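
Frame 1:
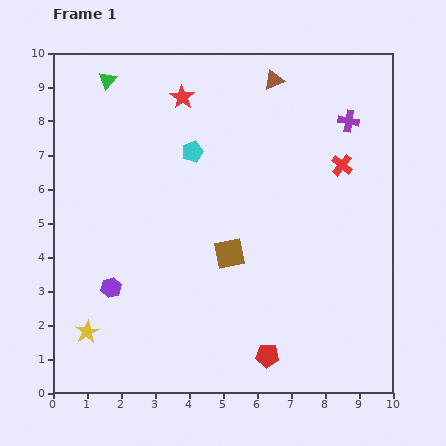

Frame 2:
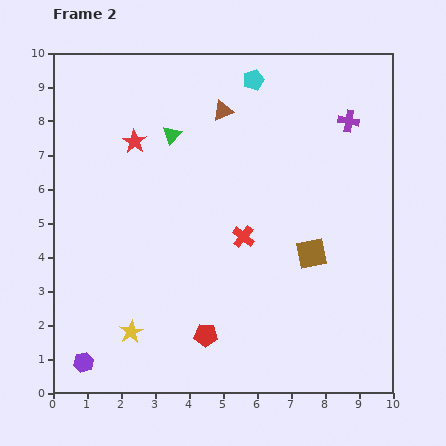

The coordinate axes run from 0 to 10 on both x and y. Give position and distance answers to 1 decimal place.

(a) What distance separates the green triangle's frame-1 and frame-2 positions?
2.5

The green triangle moved from (1.6, 9.2) to (3.5, 7.6), a distance of √(1.9² + 1.6²) ≈ 2.5.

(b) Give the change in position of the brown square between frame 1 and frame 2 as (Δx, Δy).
(2.4, 0.0)

The brown square was at (5.2, 4.1) in frame 1 and (7.6, 4.1) in frame 2.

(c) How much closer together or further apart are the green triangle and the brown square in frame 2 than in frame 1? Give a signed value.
-0.8

Distance in frame 1: 6.2. Distance in frame 2: 5.4.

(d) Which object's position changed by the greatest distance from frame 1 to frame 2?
the red cross

(moved 3.6; next 2.8)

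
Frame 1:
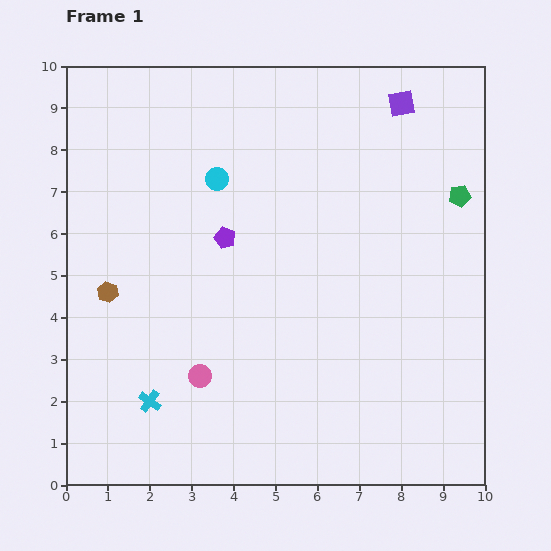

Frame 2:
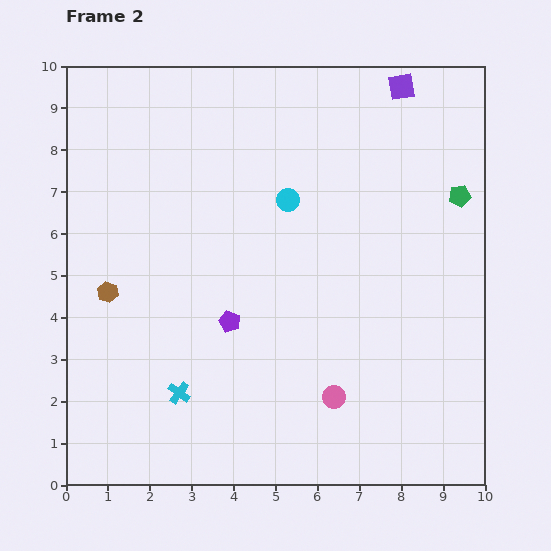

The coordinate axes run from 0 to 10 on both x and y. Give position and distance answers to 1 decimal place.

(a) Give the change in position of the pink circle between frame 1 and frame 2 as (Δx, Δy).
(3.2, -0.5)

The pink circle was at (3.2, 2.6) in frame 1 and (6.4, 2.1) in frame 2.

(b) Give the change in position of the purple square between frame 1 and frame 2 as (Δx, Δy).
(0.0, 0.4)

The purple square was at (8.0, 9.1) in frame 1 and (8.0, 9.5) in frame 2.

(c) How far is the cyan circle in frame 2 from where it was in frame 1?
1.8

The cyan circle moved from (3.6, 7.3) to (5.3, 6.8), a distance of √(1.7² + 0.5²) ≈ 1.8.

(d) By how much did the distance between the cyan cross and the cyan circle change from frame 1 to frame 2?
-0.2

Distance in frame 1: 5.5. Distance in frame 2: 5.3.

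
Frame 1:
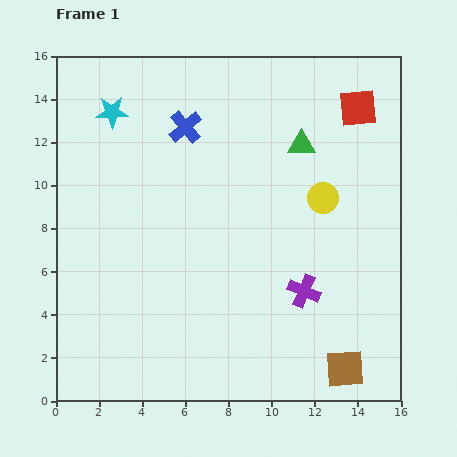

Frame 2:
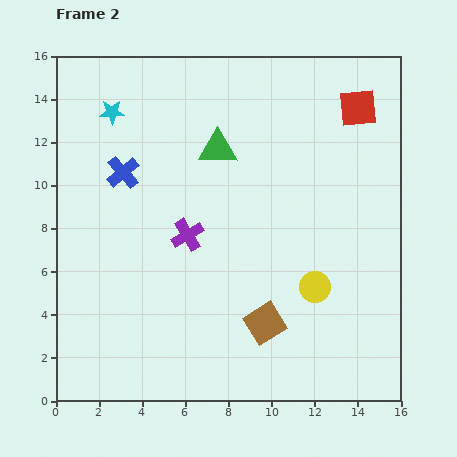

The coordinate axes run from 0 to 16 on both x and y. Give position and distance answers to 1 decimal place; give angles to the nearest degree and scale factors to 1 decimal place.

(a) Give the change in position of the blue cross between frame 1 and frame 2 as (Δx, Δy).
(-2.9, -2.1)

The blue cross was at (6.0, 12.7) in frame 1 and (3.1, 10.6) in frame 2.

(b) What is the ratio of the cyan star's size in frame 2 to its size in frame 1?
0.8×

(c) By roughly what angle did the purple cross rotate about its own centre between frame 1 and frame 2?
37° clockwise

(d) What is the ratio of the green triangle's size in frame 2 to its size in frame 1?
1.4×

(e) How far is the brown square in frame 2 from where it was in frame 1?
4.3

The brown square moved from (13.4, 1.5) to (9.7, 3.6), a distance of √(3.7² + 2.1²) ≈ 4.3.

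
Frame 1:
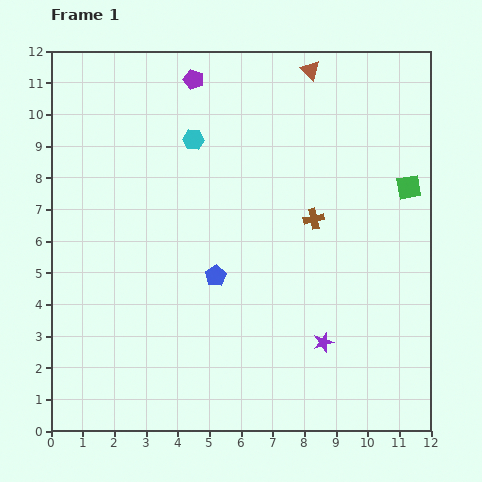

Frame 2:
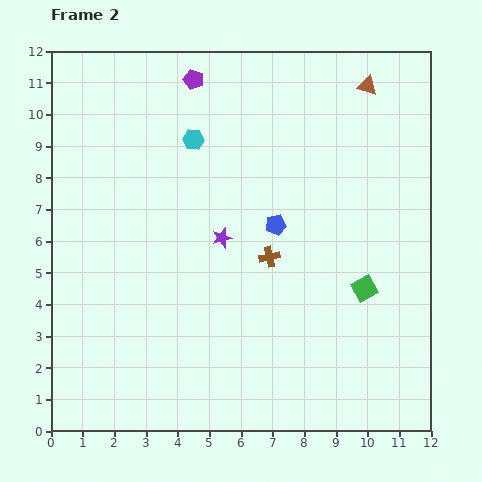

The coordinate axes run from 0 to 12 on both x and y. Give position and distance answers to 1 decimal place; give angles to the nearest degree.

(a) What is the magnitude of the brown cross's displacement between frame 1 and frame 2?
1.8

The brown cross moved from (8.3, 6.7) to (6.9, 5.5), a distance of √(1.4² + 1.2²) ≈ 1.8.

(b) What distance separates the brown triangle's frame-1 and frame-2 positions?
1.9

The brown triangle moved from (8.2, 11.4) to (10.0, 10.9), a distance of √(1.8² + 0.5²) ≈ 1.9.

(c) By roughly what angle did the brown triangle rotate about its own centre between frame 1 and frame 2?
29° counter-clockwise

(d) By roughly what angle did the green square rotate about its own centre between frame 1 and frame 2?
17° counter-clockwise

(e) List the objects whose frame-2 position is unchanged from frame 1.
the purple pentagon, the cyan hexagon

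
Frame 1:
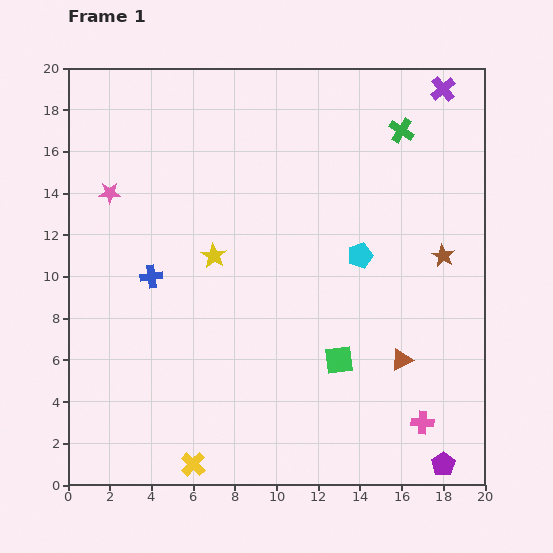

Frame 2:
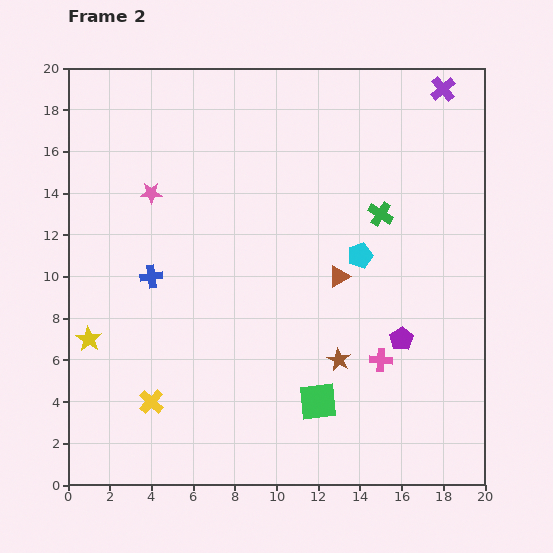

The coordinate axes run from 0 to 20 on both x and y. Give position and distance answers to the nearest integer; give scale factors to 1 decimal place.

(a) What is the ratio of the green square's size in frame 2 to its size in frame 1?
1.3×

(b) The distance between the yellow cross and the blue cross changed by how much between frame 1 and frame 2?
-3

Distance in frame 1: 9. Distance in frame 2: 6.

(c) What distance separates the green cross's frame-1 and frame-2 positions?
4

The green cross moved from (16, 17) to (15, 13), a distance of √(1² + 4²) ≈ 4.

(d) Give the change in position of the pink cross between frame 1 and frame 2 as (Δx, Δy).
(-2, 3)

The pink cross was at (17, 3) in frame 1 and (15, 6) in frame 2.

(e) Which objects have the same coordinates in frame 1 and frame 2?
the cyan pentagon, the purple cross, the blue cross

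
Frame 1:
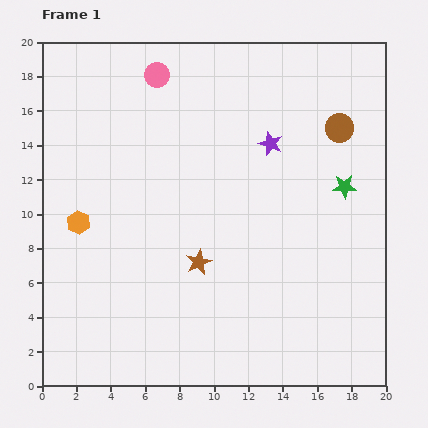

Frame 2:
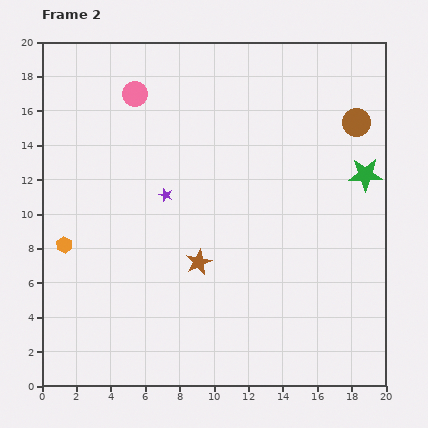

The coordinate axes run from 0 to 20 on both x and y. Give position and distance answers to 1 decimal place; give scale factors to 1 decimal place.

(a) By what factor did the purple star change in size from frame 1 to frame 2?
0.6×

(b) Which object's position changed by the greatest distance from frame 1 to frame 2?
the purple star

(moved 6.8; next 1.7)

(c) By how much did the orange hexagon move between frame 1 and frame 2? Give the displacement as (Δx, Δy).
(-0.8, -1.3)

The orange hexagon was at (2.1, 9.5) in frame 1 and (1.3, 8.2) in frame 2.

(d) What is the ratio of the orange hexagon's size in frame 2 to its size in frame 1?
0.7×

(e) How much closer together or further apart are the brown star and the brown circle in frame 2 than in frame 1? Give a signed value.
+1.0

Distance in frame 1: 11.3. Distance in frame 2: 12.3.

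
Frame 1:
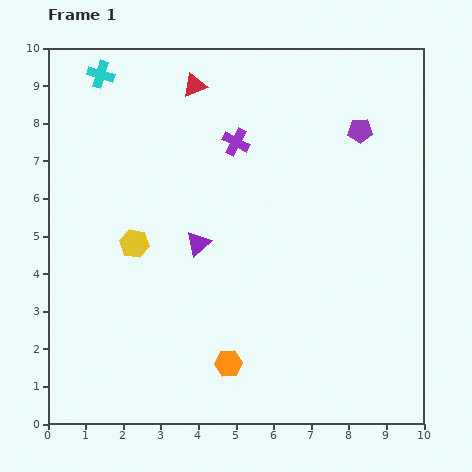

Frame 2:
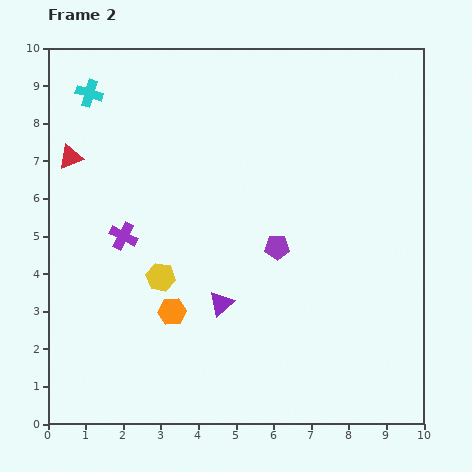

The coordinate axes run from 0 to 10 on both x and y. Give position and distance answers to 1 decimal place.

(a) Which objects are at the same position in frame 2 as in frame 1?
none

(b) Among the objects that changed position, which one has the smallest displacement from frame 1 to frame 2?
the cyan cross

(moved 0.6)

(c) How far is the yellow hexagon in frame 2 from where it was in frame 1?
1.1

The yellow hexagon moved from (2.3, 4.8) to (3.0, 3.9), a distance of √(0.7² + 0.9²) ≈ 1.1.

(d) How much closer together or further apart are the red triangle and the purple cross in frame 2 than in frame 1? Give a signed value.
+0.6

Distance in frame 1: 1.9. Distance in frame 2: 2.5.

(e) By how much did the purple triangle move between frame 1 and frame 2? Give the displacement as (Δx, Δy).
(0.6, -1.6)

The purple triangle was at (4.0, 4.8) in frame 1 and (4.6, 3.2) in frame 2.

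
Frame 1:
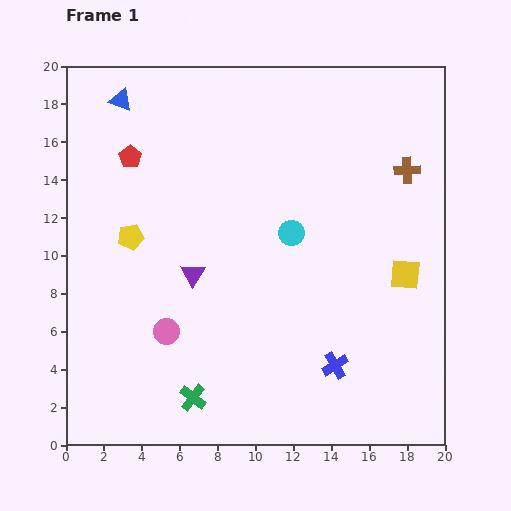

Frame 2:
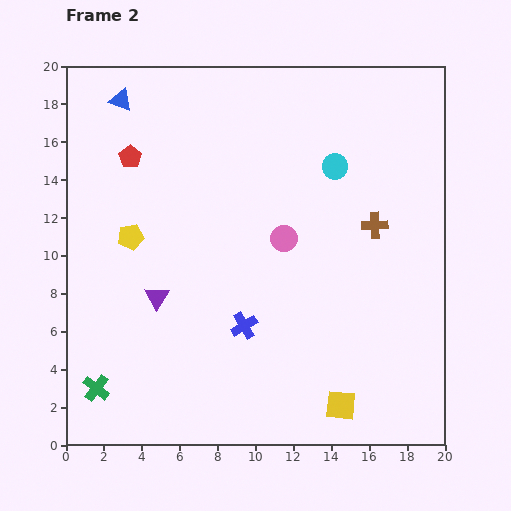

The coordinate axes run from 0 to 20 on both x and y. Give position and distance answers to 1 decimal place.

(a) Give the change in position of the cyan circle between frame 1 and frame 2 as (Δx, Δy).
(2.3, 3.5)

The cyan circle was at (11.9, 11.2) in frame 1 and (14.2, 14.7) in frame 2.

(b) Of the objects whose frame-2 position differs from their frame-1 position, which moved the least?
the purple triangle

(moved 2.2)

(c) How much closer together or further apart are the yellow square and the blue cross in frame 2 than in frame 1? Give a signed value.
+0.5

Distance in frame 1: 6.1. Distance in frame 2: 6.6.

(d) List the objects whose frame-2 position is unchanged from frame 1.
the yellow pentagon, the red pentagon, the blue triangle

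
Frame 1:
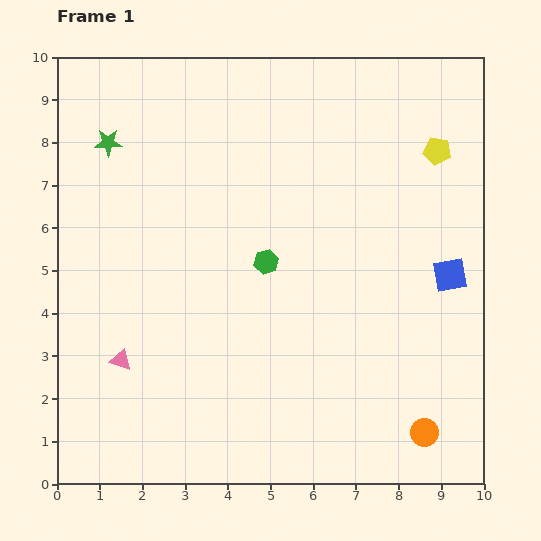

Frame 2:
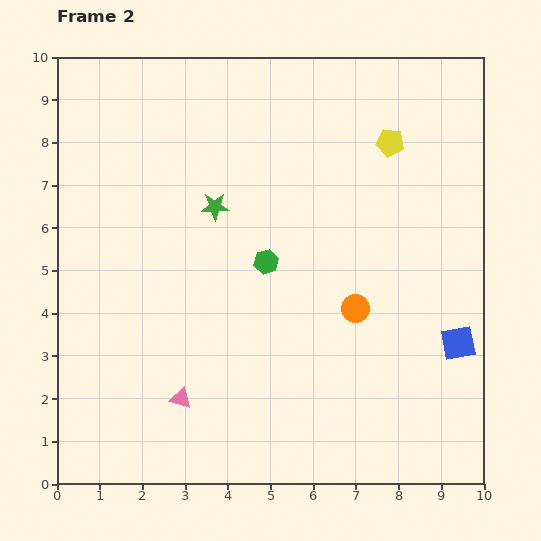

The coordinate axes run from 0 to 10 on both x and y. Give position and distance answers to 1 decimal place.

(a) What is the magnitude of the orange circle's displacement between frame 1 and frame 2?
3.3

The orange circle moved from (8.6, 1.2) to (7.0, 4.1), a distance of √(1.6² + 2.9²) ≈ 3.3.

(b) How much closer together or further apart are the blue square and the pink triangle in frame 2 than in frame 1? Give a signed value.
-1.4

Distance in frame 1: 8.0. Distance in frame 2: 6.6.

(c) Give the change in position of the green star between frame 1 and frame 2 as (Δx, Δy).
(2.5, -1.5)

The green star was at (1.2, 8.0) in frame 1 and (3.7, 6.5) in frame 2.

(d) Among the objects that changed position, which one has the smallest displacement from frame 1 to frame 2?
the yellow pentagon

(moved 1.1)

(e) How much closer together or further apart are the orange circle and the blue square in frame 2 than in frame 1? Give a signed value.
-1.2

Distance in frame 1: 3.7. Distance in frame 2: 2.5.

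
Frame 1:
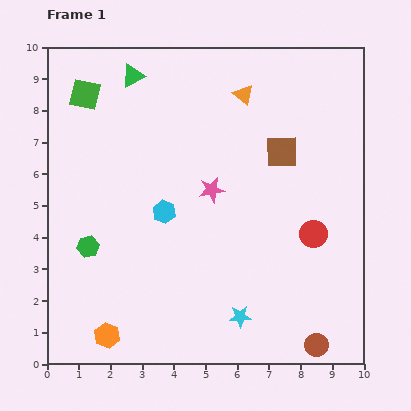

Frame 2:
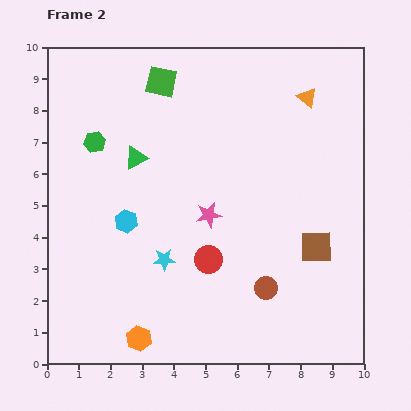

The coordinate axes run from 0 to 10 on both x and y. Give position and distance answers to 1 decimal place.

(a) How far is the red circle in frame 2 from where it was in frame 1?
3.4

The red circle moved from (8.4, 4.1) to (5.1, 3.3), a distance of √(3.3² + 0.8²) ≈ 3.4.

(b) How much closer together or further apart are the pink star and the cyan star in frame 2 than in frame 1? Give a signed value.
-2.1

Distance in frame 1: 4.1. Distance in frame 2: 2.0.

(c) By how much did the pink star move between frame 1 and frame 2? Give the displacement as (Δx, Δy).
(-0.1, -0.8)

The pink star was at (5.2, 5.5) in frame 1 and (5.1, 4.7) in frame 2.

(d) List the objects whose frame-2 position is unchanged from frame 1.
none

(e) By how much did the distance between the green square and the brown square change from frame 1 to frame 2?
+0.6

Distance in frame 1: 6.5. Distance in frame 2: 7.1.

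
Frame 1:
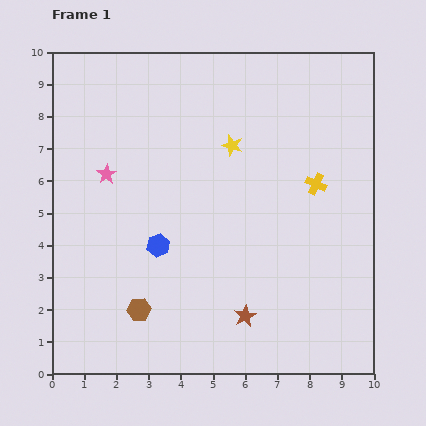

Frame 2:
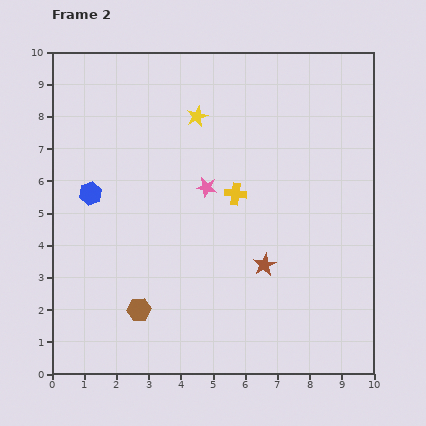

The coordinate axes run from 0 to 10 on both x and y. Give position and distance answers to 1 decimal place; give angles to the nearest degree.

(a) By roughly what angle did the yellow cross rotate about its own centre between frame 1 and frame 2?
20° counter-clockwise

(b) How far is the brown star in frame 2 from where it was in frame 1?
1.7

The brown star moved from (6.0, 1.8) to (6.6, 3.4), a distance of √(0.6² + 1.6²) ≈ 1.7.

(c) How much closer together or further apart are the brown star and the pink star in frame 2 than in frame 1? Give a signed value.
-3.2

Distance in frame 1: 6.2. Distance in frame 2: 3.0.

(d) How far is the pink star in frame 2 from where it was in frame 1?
3.1

The pink star moved from (1.7, 6.2) to (4.8, 5.8), a distance of √(3.1² + 0.4²) ≈ 3.1.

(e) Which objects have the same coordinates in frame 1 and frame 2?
the brown hexagon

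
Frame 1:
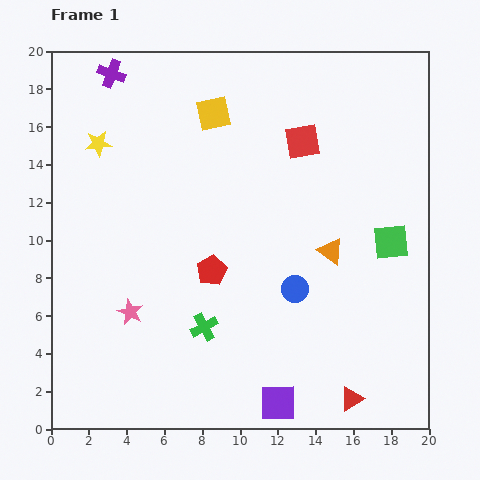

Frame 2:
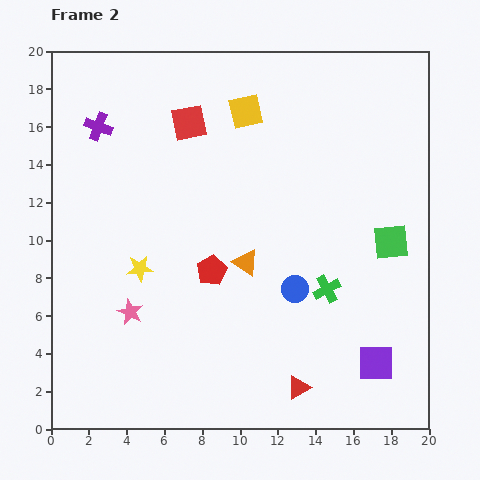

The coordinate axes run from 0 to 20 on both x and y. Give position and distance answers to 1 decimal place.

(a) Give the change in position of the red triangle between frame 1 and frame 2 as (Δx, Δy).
(-2.8, 0.6)

The red triangle was at (15.9, 1.6) in frame 1 and (13.1, 2.2) in frame 2.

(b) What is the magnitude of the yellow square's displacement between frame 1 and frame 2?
1.7

The yellow square moved from (8.6, 16.7) to (10.3, 16.8), a distance of √(1.7² + 0.1²) ≈ 1.7.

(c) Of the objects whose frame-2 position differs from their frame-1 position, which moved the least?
the yellow square

(moved 1.7)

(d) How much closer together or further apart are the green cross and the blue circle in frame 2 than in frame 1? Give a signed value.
-3.5

Distance in frame 1: 5.2. Distance in frame 2: 1.7.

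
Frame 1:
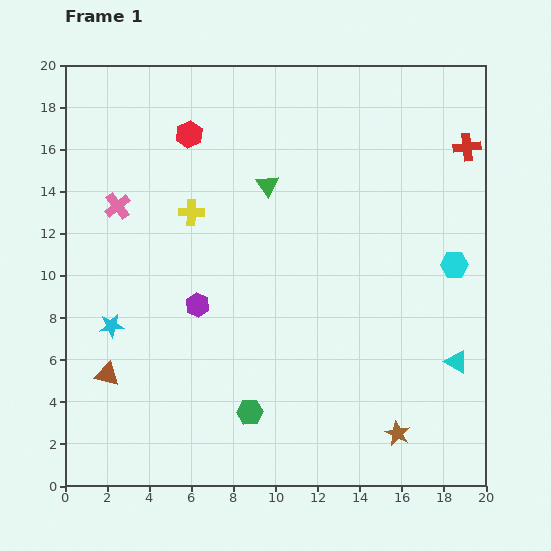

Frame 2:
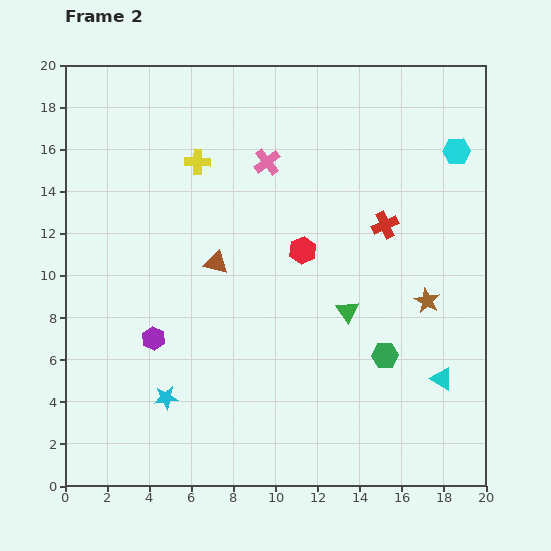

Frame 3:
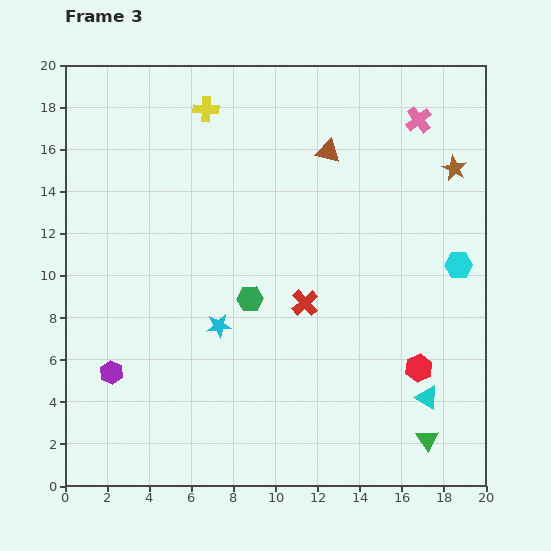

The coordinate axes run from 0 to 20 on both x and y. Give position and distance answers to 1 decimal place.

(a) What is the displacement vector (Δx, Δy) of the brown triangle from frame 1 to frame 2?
(5.2, 5.3)

The brown triangle was at (2.0, 5.3) in frame 1 and (7.2, 10.6) in frame 2.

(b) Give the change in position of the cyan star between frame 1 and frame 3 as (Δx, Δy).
(5.1, 0.0)

The cyan star was at (2.2, 7.6) in frame 1 and (7.3, 7.6) in frame 3.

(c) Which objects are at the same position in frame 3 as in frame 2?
none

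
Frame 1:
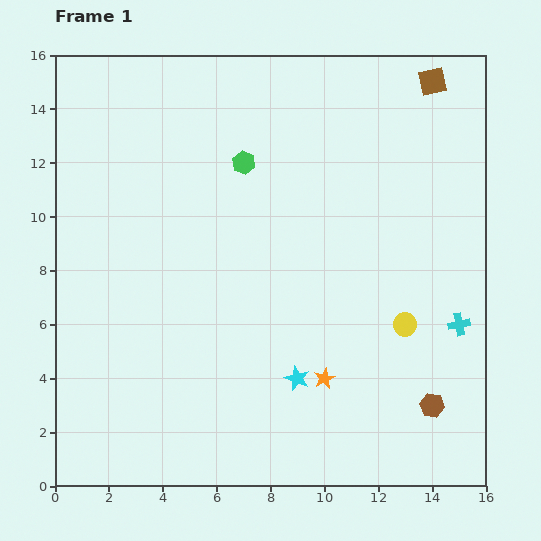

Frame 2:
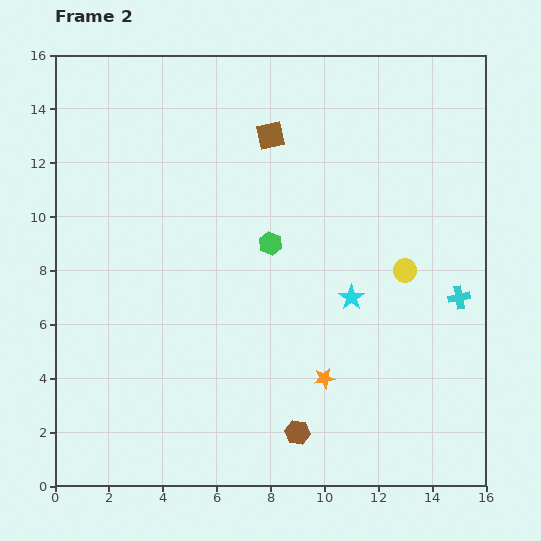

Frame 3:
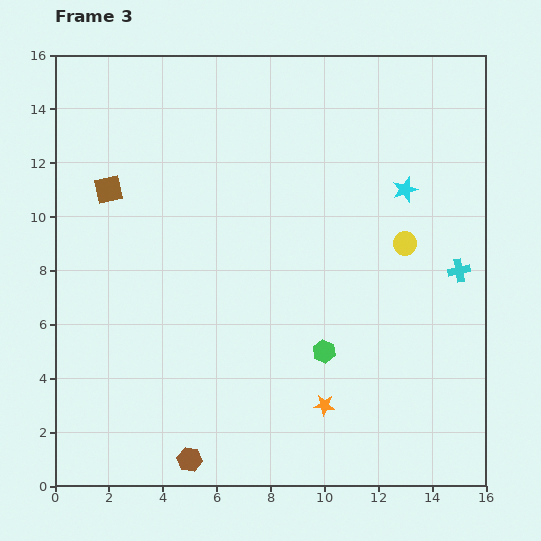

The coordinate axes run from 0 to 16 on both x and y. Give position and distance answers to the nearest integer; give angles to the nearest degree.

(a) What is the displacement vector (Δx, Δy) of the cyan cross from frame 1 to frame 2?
(0, 1)

The cyan cross was at (15, 6) in frame 1 and (15, 7) in frame 2.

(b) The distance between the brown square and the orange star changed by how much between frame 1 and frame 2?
-3

Distance in frame 1: 12. Distance in frame 2: 9.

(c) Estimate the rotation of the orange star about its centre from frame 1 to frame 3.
30° clockwise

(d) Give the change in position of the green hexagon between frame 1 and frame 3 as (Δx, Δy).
(3, -7)

The green hexagon was at (7, 12) in frame 1 and (10, 5) in frame 3.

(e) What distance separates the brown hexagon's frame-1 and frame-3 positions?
9

The brown hexagon moved from (14, 3) to (5, 1), a distance of √(9² + 2²) ≈ 9.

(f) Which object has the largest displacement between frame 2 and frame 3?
the brown square

(moved 6; next 4)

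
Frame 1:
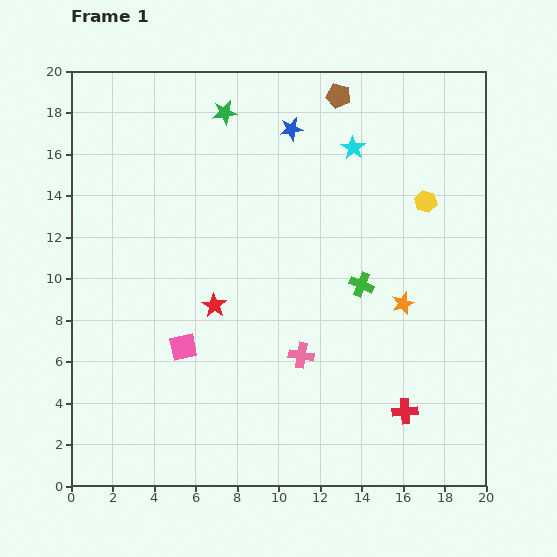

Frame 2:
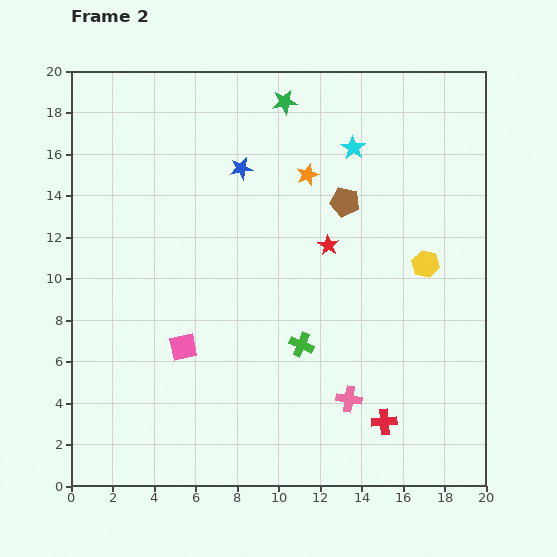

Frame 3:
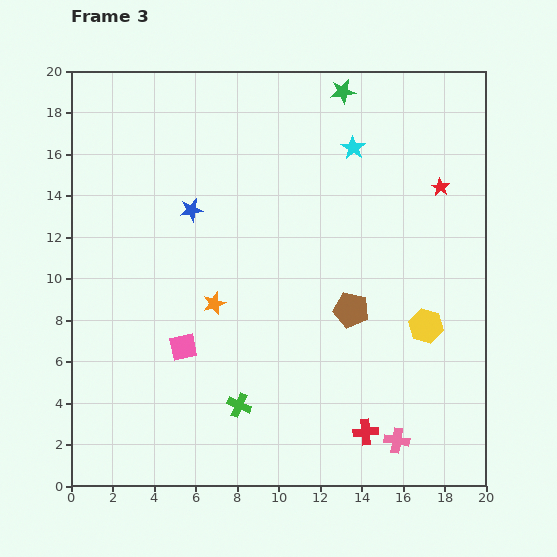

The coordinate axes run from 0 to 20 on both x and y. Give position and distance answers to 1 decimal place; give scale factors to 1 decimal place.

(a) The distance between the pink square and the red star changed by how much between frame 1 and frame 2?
+6.0

Distance in frame 1: 2.5. Distance in frame 2: 8.5.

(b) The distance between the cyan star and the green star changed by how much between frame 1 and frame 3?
-3.7

Distance in frame 1: 6.4. Distance in frame 3: 2.7.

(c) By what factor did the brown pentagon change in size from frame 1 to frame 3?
1.5×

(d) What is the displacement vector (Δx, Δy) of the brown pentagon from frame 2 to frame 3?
(0.3, -5.2)

The brown pentagon was at (13.2, 13.7) in frame 2 and (13.5, 8.5) in frame 3.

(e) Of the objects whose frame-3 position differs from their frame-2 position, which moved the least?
the red cross

(moved 1.0)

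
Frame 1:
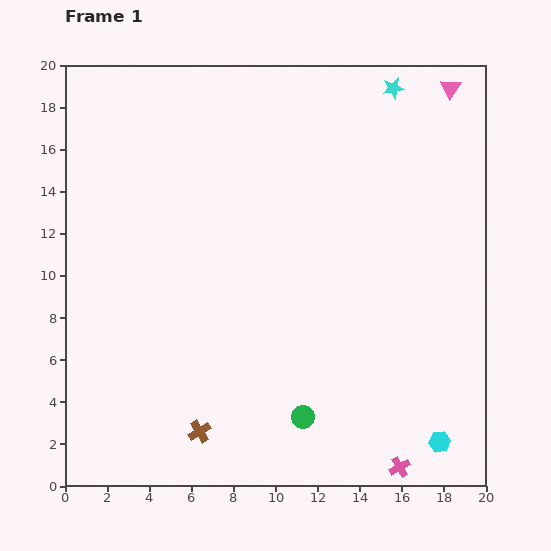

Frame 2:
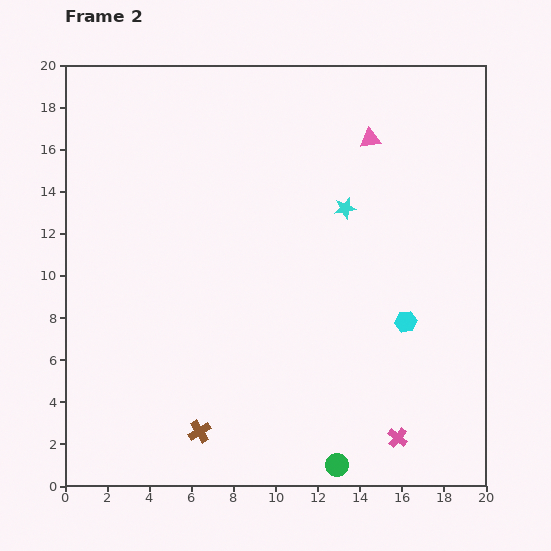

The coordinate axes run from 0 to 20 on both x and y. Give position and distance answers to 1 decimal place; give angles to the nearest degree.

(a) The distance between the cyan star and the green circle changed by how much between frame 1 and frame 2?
-4.0

Distance in frame 1: 16.2. Distance in frame 2: 12.2.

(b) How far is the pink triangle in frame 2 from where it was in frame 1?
4.5

The pink triangle moved from (18.3, 18.9) to (14.5, 16.5), a distance of √(3.8² + 2.4²) ≈ 4.5.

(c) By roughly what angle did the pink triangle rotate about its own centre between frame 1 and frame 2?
47° clockwise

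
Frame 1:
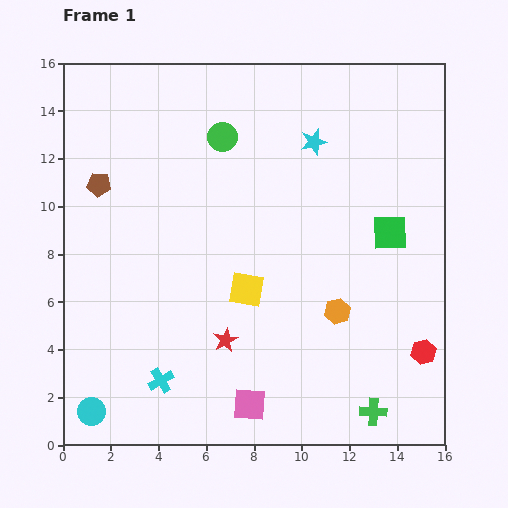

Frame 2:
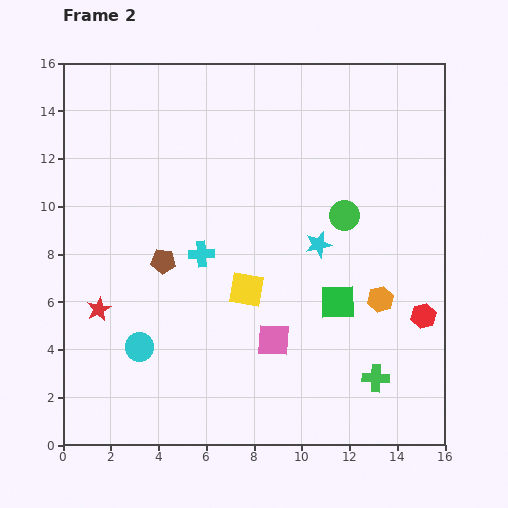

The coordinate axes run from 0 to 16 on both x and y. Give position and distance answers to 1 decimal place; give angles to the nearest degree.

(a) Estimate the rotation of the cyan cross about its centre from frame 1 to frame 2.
27° clockwise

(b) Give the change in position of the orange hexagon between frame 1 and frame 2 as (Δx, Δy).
(1.8, 0.5)

The orange hexagon was at (11.5, 5.6) in frame 1 and (13.3, 6.1) in frame 2.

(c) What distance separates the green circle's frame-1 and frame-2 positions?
6.1

The green circle moved from (6.7, 12.9) to (11.8, 9.6), a distance of √(5.1² + 3.3²) ≈ 6.1.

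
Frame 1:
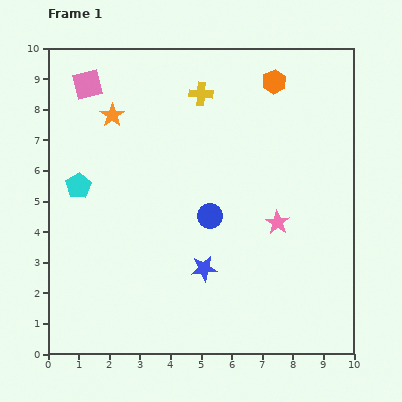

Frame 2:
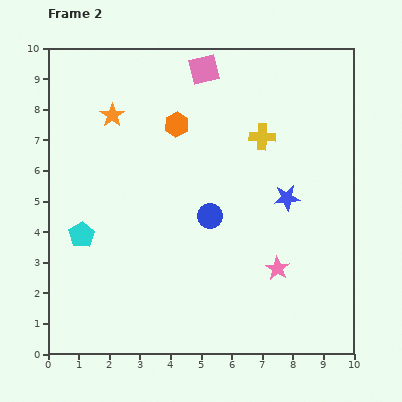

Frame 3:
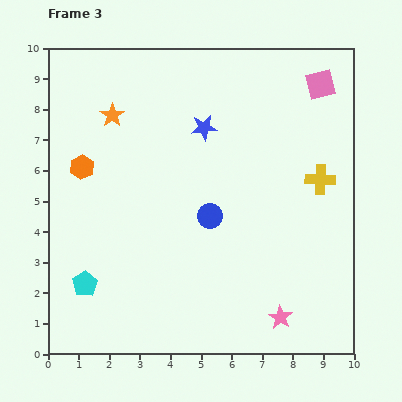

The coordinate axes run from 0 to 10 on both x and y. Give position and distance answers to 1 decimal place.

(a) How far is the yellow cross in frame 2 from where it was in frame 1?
2.4

The yellow cross moved from (5.0, 8.5) to (7.0, 7.1), a distance of √(2.0² + 1.4²) ≈ 2.4.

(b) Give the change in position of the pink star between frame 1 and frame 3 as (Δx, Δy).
(0.1, -3.1)

The pink star was at (7.5, 4.3) in frame 1 and (7.6, 1.2) in frame 3.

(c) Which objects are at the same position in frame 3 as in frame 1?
the orange star, the blue circle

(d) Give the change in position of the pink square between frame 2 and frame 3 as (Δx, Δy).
(3.8, -0.5)

The pink square was at (5.1, 9.3) in frame 2 and (8.9, 8.8) in frame 3.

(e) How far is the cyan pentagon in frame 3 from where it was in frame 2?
1.6

The cyan pentagon moved from (1.1, 3.9) to (1.2, 2.3), a distance of √(0.1² + 1.6²) ≈ 1.6.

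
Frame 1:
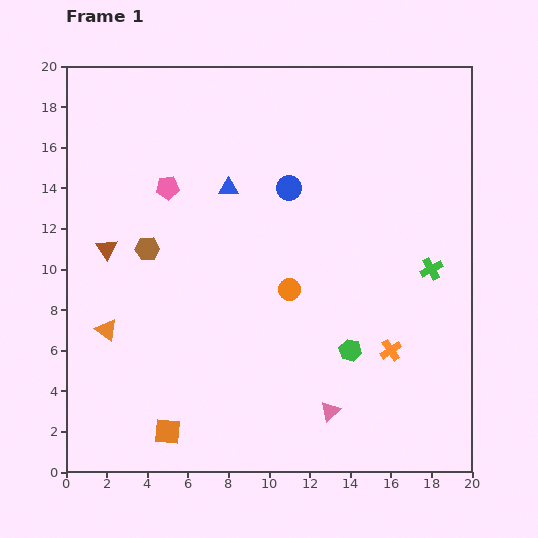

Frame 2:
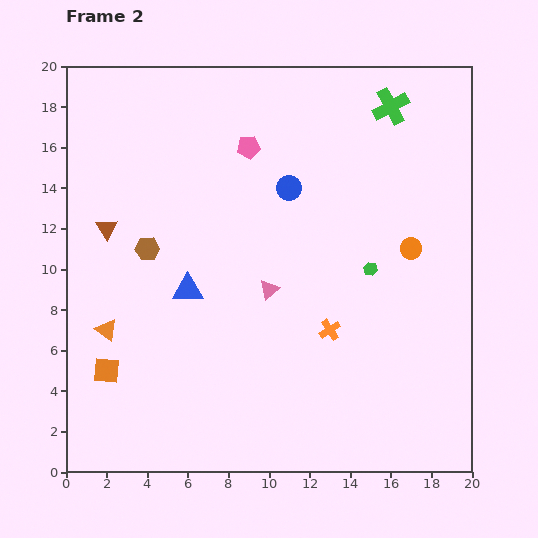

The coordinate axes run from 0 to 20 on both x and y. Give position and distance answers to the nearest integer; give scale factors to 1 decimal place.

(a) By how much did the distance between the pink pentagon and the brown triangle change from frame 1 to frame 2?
+4

Distance in frame 1: 4. Distance in frame 2: 8.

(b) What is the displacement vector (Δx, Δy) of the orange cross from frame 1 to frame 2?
(-3, 1)

The orange cross was at (16, 6) in frame 1 and (13, 7) in frame 2.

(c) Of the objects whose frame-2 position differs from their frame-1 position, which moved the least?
the brown triangle

(moved 1)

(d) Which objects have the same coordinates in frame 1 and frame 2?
the blue circle, the orange triangle, the brown hexagon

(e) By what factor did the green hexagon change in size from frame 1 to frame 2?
0.6×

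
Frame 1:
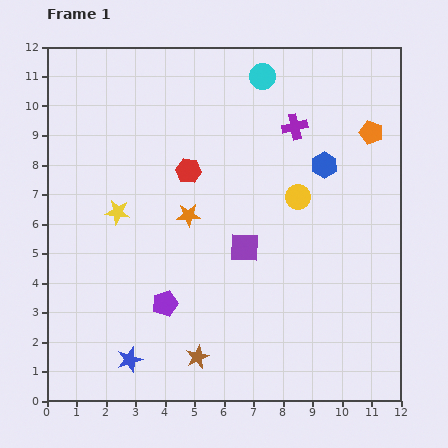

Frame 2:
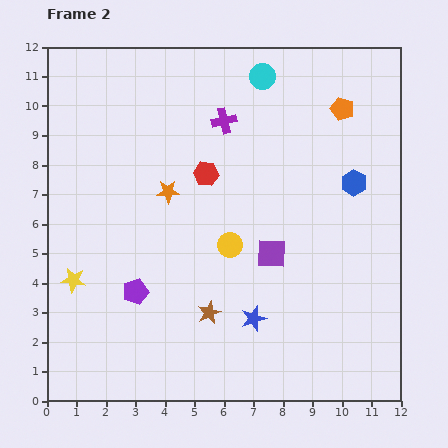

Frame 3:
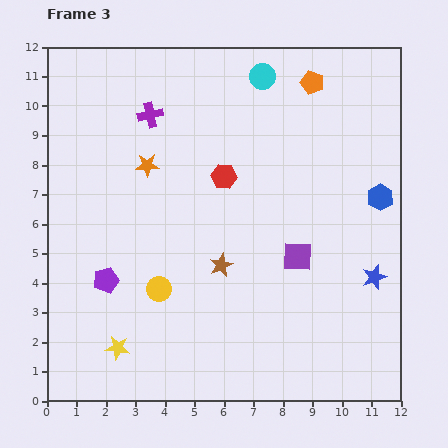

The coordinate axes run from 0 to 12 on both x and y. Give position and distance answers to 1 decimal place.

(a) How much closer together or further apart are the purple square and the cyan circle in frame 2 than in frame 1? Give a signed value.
+0.2

Distance in frame 1: 5.8. Distance in frame 2: 6.0.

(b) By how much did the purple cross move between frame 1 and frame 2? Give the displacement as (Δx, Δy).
(-2.4, 0.2)

The purple cross was at (8.4, 9.3) in frame 1 and (6.0, 9.5) in frame 2.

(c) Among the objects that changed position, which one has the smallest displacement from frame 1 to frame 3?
the red hexagon

(moved 1.2)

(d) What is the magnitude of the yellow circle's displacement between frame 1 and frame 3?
5.6

The yellow circle moved from (8.5, 6.9) to (3.8, 3.8), a distance of √(4.7² + 3.1²) ≈ 5.6.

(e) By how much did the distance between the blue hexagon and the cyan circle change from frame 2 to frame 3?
+0.9

Distance in frame 2: 4.8. Distance in frame 3: 5.7.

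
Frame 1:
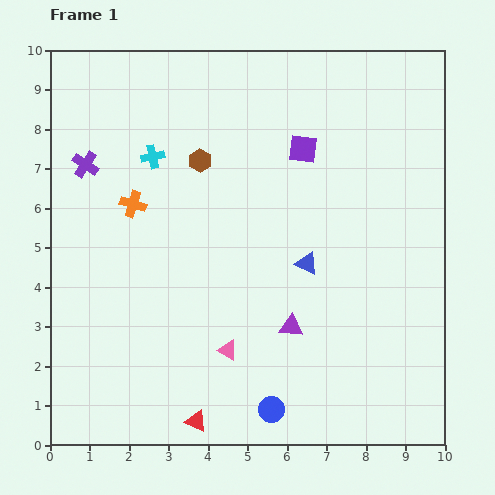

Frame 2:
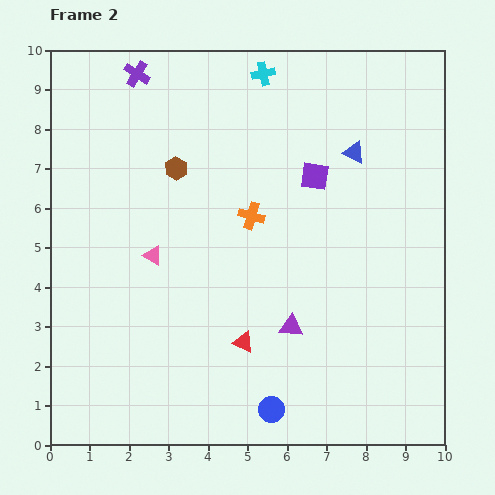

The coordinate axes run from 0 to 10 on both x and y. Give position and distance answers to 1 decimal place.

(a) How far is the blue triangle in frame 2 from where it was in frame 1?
3.0

The blue triangle moved from (6.5, 4.6) to (7.7, 7.4), a distance of √(1.2² + 2.8²) ≈ 3.0.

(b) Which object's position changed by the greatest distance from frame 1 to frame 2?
the cyan cross

(moved 3.5; next 3.1)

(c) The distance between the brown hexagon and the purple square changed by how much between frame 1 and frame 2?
+0.9

Distance in frame 1: 2.6. Distance in frame 2: 3.5.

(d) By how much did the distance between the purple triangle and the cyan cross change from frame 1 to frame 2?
+0.9

Distance in frame 1: 5.5. Distance in frame 2: 6.4.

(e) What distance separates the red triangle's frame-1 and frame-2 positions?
2.3

The red triangle moved from (3.7, 0.6) to (4.9, 2.6), a distance of √(1.2² + 2.0²) ≈ 2.3.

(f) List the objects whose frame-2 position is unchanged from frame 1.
the purple triangle, the blue circle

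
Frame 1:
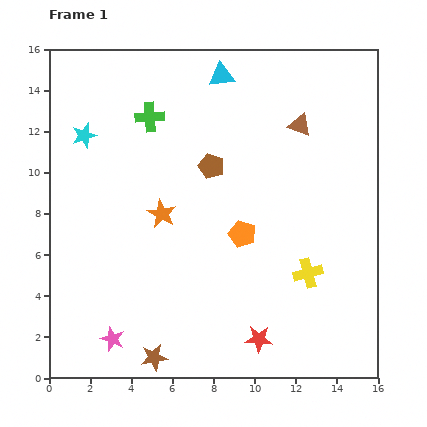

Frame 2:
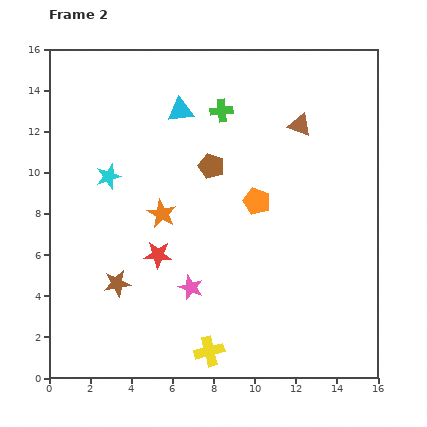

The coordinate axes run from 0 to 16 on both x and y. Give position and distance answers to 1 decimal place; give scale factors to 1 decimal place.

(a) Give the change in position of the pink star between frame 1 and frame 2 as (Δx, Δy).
(3.8, 2.5)

The pink star was at (3.1, 1.9) in frame 1 and (6.9, 4.4) in frame 2.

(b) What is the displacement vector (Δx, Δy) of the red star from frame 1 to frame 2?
(-4.9, 4.1)

The red star was at (10.2, 1.9) in frame 1 and (5.3, 6.0) in frame 2.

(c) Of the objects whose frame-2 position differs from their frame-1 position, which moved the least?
the orange pentagon

(moved 1.7)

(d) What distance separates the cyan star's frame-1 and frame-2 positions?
2.3

The cyan star moved from (1.7, 11.8) to (2.9, 9.8), a distance of √(1.2² + 2.0²) ≈ 2.3.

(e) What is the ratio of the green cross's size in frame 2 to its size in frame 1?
0.8×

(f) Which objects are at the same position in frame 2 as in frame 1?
the orange star, the brown triangle, the brown pentagon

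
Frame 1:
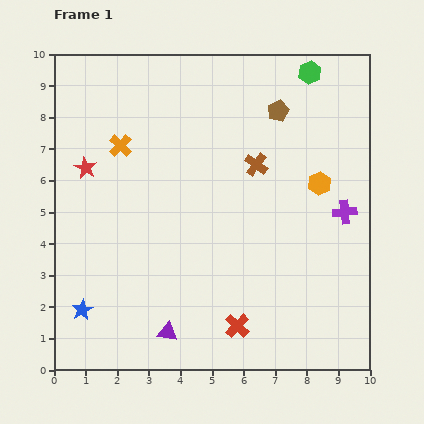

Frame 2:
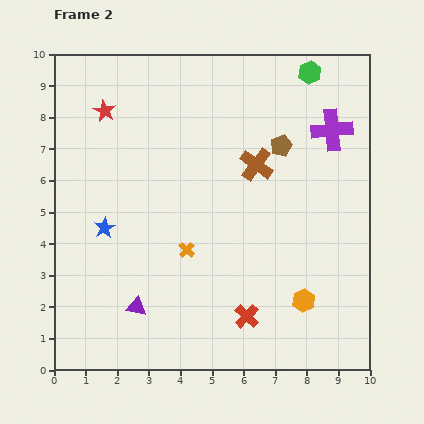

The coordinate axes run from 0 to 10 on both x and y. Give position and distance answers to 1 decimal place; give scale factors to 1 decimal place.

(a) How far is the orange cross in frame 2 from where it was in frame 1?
3.9

The orange cross moved from (2.1, 7.1) to (4.2, 3.8), a distance of √(2.1² + 3.3²) ≈ 3.9.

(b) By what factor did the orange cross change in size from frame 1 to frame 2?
0.7×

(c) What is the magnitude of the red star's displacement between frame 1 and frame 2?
1.9

The red star moved from (1.0, 6.4) to (1.6, 8.2), a distance of √(0.6² + 1.8²) ≈ 1.9.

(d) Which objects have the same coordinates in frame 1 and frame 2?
the green hexagon, the brown cross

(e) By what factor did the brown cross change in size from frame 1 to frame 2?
1.5×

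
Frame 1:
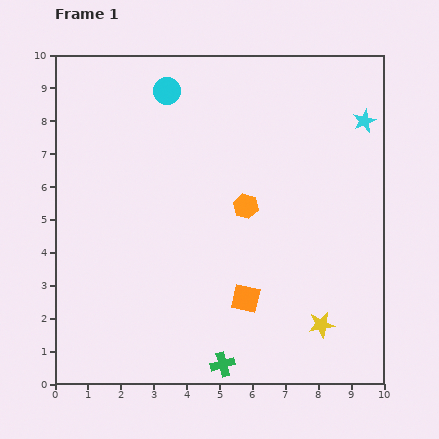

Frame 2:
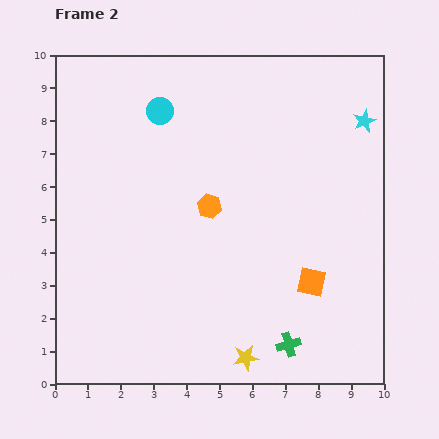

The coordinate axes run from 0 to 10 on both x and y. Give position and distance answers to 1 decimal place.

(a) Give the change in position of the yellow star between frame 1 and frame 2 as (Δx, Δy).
(-2.3, -1.0)

The yellow star was at (8.1, 1.8) in frame 1 and (5.8, 0.8) in frame 2.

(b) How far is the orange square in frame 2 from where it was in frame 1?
2.1

The orange square moved from (5.8, 2.6) to (7.8, 3.1), a distance of √(2.0² + 0.5²) ≈ 2.1.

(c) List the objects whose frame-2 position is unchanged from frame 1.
the cyan star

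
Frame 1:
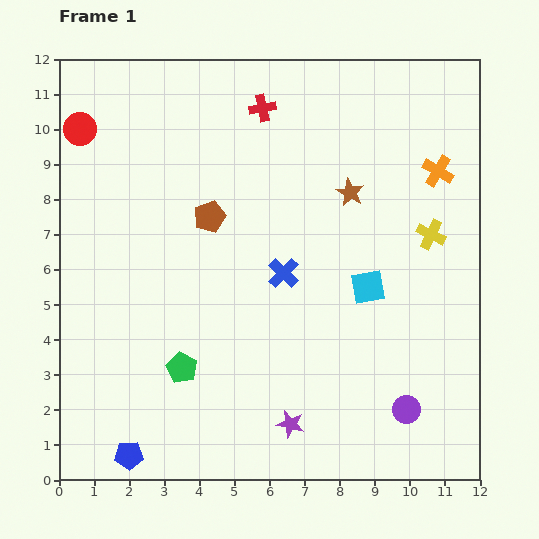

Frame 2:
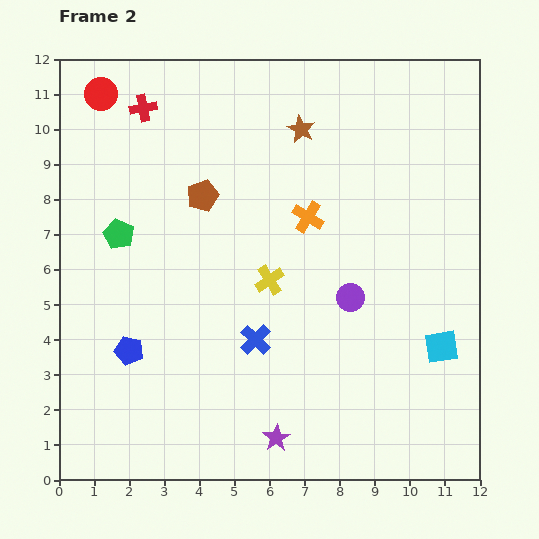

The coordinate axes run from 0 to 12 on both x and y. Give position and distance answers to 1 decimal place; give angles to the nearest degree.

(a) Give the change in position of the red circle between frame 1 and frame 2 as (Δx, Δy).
(0.6, 1.0)

The red circle was at (0.6, 10.0) in frame 1 and (1.2, 11.0) in frame 2.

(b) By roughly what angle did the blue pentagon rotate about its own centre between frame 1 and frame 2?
16° clockwise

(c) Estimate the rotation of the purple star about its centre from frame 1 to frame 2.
27° clockwise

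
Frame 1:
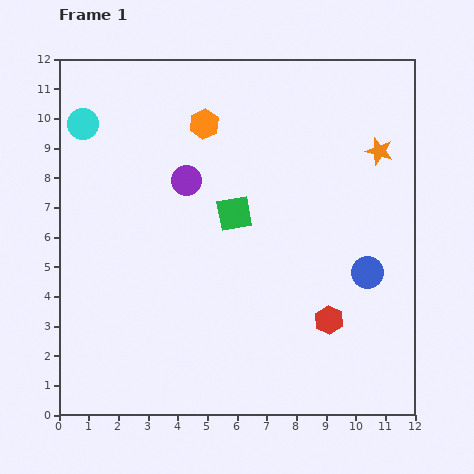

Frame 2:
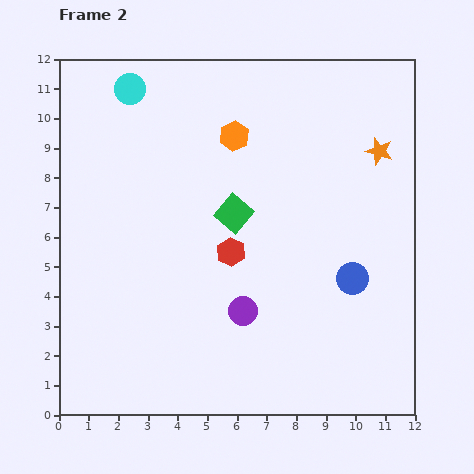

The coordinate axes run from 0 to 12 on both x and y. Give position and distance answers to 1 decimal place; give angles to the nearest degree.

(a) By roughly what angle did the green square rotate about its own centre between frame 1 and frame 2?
40° counter-clockwise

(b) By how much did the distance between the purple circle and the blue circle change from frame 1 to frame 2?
-2.9

Distance in frame 1: 6.8. Distance in frame 2: 3.9.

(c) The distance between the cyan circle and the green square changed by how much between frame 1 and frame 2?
-0.4

Distance in frame 1: 5.9. Distance in frame 2: 5.5.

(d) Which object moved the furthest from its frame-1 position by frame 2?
the purple circle

(moved 4.8; next 4.0)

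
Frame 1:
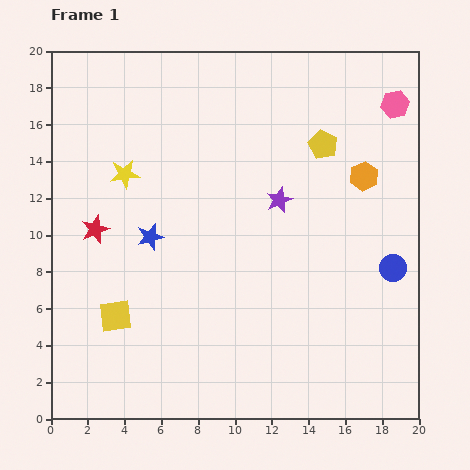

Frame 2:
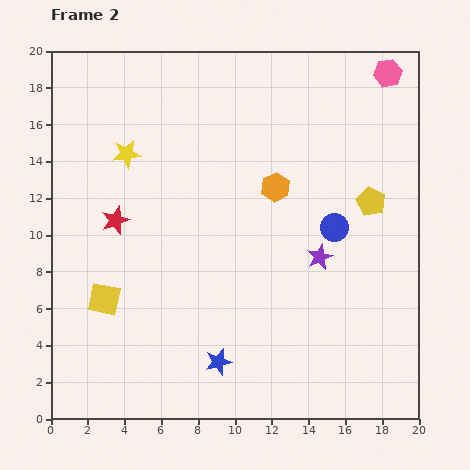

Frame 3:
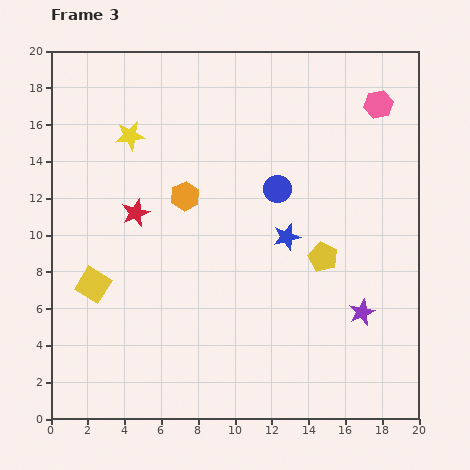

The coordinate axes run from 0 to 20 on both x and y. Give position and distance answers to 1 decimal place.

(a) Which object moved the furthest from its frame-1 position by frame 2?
the blue star

(moved 7.7; next 4.8)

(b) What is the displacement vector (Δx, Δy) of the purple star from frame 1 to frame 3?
(4.5, -6.1)

The purple star was at (12.4, 11.9) in frame 1 and (16.9, 5.8) in frame 3.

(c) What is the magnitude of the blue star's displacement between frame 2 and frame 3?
7.7

The blue star moved from (9.1, 3.1) to (12.8, 9.9), a distance of √(3.7² + 6.8²) ≈ 7.7.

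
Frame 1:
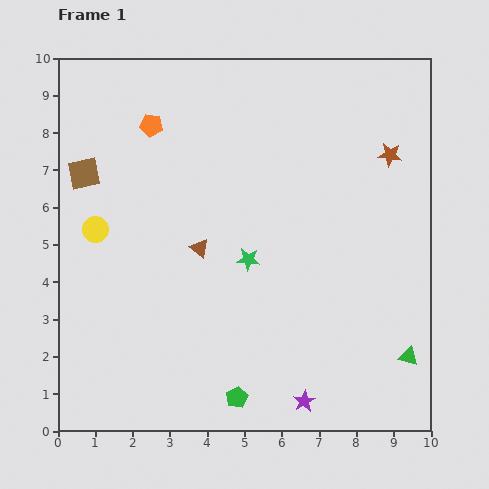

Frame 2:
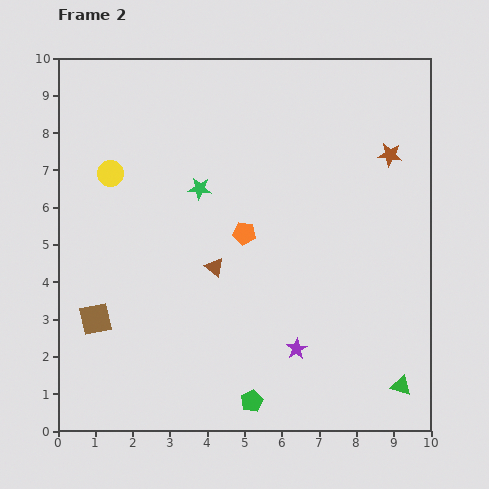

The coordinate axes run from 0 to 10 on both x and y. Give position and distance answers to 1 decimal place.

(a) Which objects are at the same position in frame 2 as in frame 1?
the brown star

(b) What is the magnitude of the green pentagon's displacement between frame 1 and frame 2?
0.4

The green pentagon moved from (4.8, 0.9) to (5.2, 0.8), a distance of √(0.4² + 0.1²) ≈ 0.4.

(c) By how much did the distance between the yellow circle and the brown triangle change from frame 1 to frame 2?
+1.0

Distance in frame 1: 2.8. Distance in frame 2: 3.8.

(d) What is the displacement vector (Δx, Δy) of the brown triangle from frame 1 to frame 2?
(0.4, -0.5)

The brown triangle was at (3.8, 4.9) in frame 1 and (4.2, 4.4) in frame 2.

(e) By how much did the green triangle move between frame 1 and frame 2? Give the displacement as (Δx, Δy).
(-0.2, -0.8)

The green triangle was at (9.4, 2.0) in frame 1 and (9.2, 1.2) in frame 2.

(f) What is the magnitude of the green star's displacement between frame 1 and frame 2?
2.3

The green star moved from (5.1, 4.6) to (3.8, 6.5), a distance of √(1.3² + 1.9²) ≈ 2.3.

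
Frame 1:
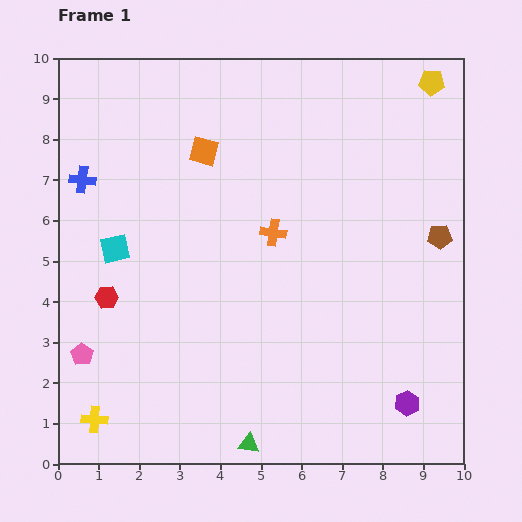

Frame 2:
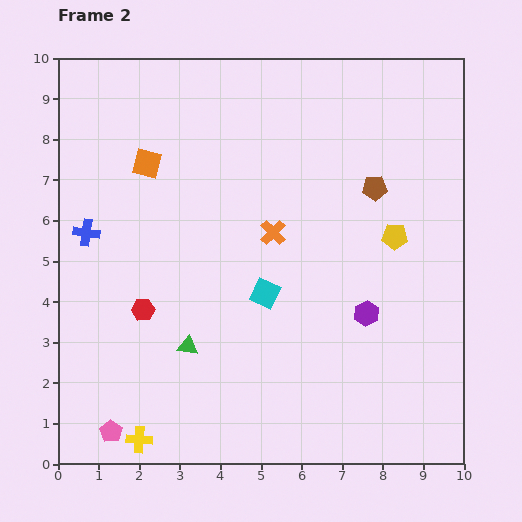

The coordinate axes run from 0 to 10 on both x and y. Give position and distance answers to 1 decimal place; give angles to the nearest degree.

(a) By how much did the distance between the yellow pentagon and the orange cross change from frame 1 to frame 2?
-2.4

Distance in frame 1: 5.4. Distance in frame 2: 3.0.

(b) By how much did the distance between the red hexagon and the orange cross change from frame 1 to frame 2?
-0.7

Distance in frame 1: 4.4. Distance in frame 2: 3.7.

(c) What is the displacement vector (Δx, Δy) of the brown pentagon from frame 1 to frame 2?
(-1.6, 1.2)

The brown pentagon was at (9.4, 5.6) in frame 1 and (7.8, 6.8) in frame 2.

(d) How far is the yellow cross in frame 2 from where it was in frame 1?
1.2

The yellow cross moved from (0.9, 1.1) to (2.0, 0.6), a distance of √(1.1² + 0.5²) ≈ 1.2.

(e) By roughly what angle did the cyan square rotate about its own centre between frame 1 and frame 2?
38° clockwise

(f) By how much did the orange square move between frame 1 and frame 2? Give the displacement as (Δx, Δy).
(-1.4, -0.3)

The orange square was at (3.6, 7.7) in frame 1 and (2.2, 7.4) in frame 2.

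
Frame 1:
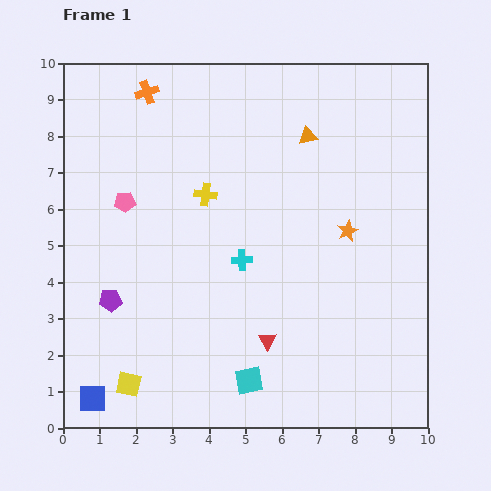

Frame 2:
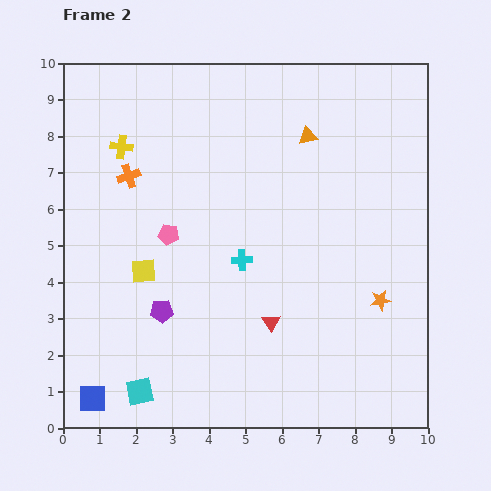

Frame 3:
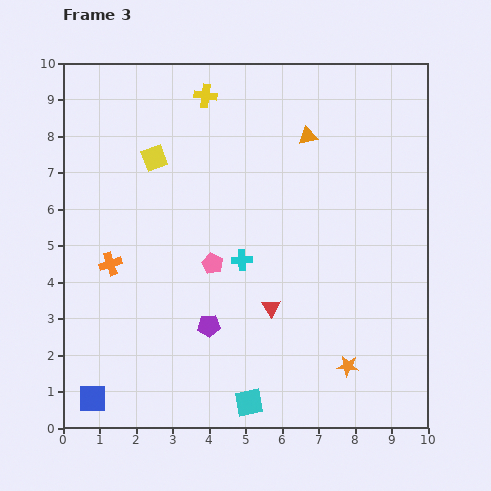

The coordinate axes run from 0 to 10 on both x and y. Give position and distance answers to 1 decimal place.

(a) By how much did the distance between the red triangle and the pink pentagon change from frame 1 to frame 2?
-1.7

Distance in frame 1: 5.4. Distance in frame 2: 3.7.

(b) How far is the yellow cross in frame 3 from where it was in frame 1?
2.7

The yellow cross moved from (3.9, 6.4) to (3.9, 9.1), a distance of √(0.0² + 2.7²) ≈ 2.7.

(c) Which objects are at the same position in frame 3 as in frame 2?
the cyan cross, the orange triangle, the blue square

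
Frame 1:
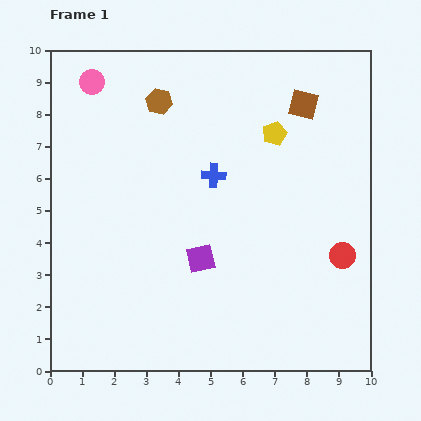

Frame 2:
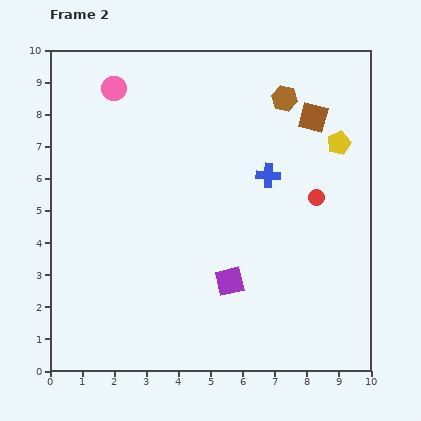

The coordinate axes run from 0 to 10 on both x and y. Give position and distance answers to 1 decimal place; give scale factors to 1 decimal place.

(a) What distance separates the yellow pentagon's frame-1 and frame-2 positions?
2.0

The yellow pentagon moved from (7.0, 7.4) to (9.0, 7.1), a distance of √(2.0² + 0.3²) ≈ 2.0.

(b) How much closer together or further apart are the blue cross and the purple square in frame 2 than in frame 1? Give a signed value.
+0.9

Distance in frame 1: 2.6. Distance in frame 2: 3.5.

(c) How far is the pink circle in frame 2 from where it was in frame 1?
0.7

The pink circle moved from (1.3, 9.0) to (2.0, 8.8), a distance of √(0.7² + 0.2²) ≈ 0.7.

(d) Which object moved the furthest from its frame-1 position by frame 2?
the brown hexagon

(moved 3.9; next 2.0)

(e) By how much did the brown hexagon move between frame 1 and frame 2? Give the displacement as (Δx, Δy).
(3.9, 0.1)

The brown hexagon was at (3.4, 8.4) in frame 1 and (7.3, 8.5) in frame 2.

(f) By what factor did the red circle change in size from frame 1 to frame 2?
0.6×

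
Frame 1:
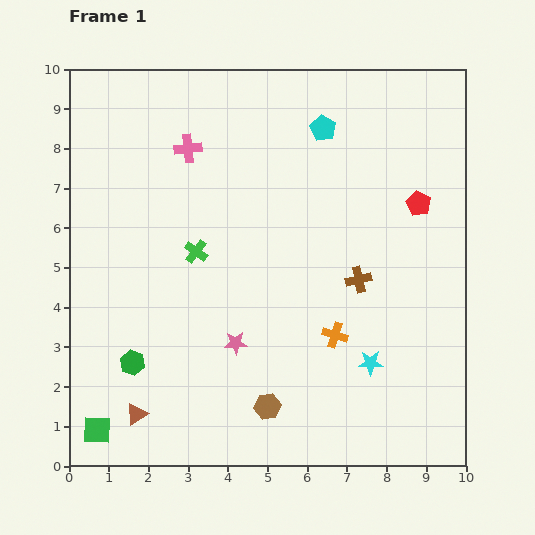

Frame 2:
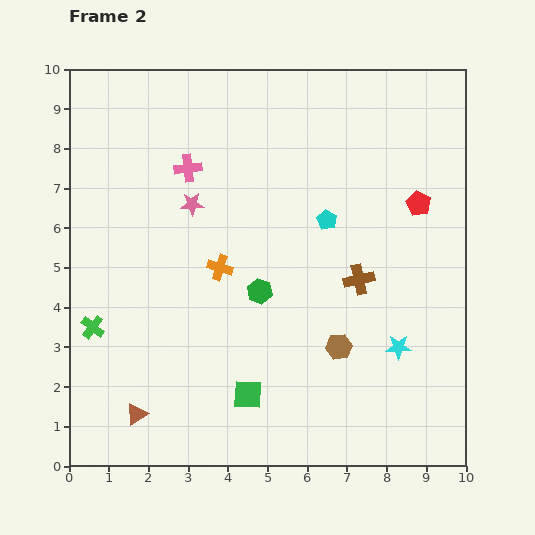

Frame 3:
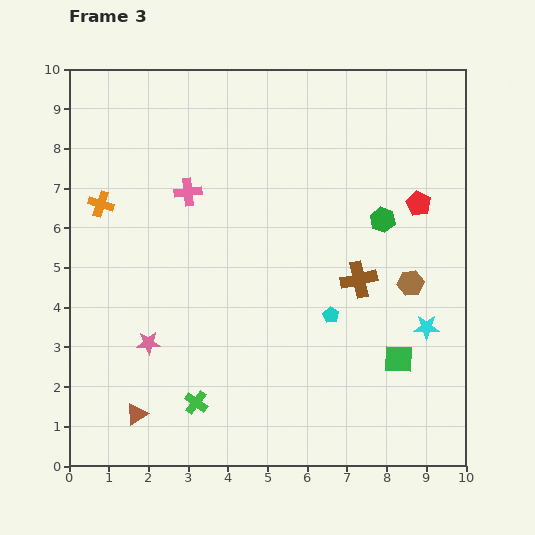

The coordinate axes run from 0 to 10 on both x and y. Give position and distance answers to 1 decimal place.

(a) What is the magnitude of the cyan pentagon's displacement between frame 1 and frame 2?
2.3

The cyan pentagon moved from (6.4, 8.5) to (6.5, 6.2), a distance of √(0.1² + 2.3²) ≈ 2.3.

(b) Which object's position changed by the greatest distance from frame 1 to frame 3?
the green square

(moved 7.8; next 7.3)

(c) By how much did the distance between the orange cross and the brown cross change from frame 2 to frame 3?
+3.3

Distance in frame 2: 3.5. Distance in frame 3: 6.8.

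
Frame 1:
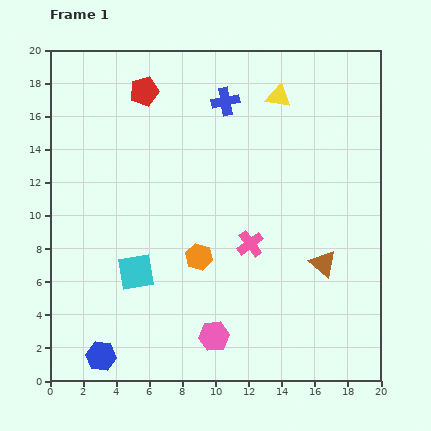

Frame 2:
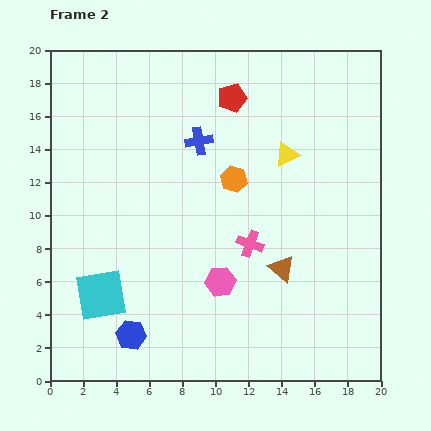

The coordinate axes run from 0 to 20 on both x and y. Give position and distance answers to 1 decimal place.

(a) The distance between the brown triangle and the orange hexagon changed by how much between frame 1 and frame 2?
-1.4

Distance in frame 1: 7.5. Distance in frame 2: 6.1.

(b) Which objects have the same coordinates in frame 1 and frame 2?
the pink cross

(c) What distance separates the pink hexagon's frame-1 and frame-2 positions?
3.3

The pink hexagon moved from (9.9, 2.7) to (10.3, 6.0), a distance of √(0.4² + 3.3²) ≈ 3.3.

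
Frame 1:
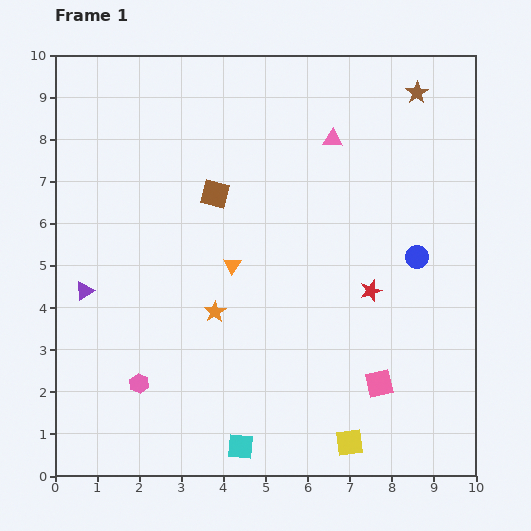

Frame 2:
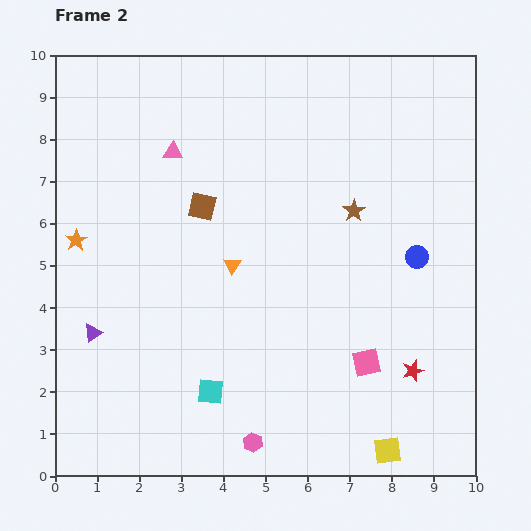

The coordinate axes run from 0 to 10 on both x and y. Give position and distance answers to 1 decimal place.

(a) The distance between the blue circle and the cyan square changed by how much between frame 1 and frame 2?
-0.3

Distance in frame 1: 6.2. Distance in frame 2: 5.9.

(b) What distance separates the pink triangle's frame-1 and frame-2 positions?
3.8

The pink triangle moved from (6.6, 8.0) to (2.8, 7.7), a distance of √(3.8² + 0.3²) ≈ 3.8.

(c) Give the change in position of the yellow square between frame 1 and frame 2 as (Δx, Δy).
(0.9, -0.2)

The yellow square was at (7.0, 0.8) in frame 1 and (7.9, 0.6) in frame 2.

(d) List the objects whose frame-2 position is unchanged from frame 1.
the orange triangle, the blue circle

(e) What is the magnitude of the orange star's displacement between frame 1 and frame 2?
3.7

The orange star moved from (3.8, 3.9) to (0.5, 5.6), a distance of √(3.3² + 1.7²) ≈ 3.7.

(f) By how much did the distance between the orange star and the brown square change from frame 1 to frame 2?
+0.3

Distance in frame 1: 2.8. Distance in frame 2: 3.1.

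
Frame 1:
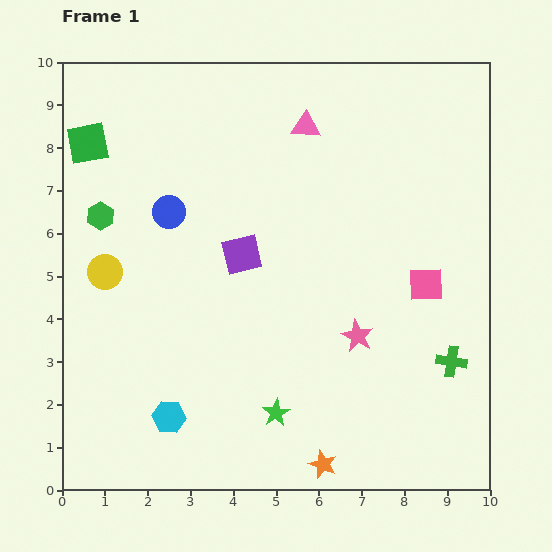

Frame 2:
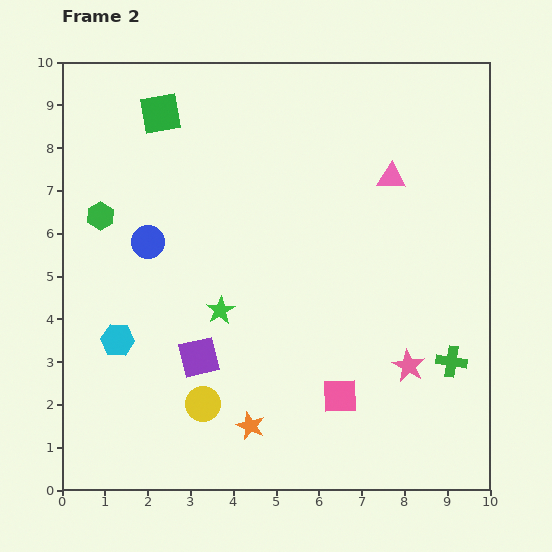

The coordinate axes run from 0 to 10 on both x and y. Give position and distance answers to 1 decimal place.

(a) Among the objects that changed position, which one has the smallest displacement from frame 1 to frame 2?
the blue circle

(moved 0.9)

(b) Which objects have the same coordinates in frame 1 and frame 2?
the green cross, the green hexagon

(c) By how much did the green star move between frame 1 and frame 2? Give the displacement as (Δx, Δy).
(-1.3, 2.4)

The green star was at (5.0, 1.8) in frame 1 and (3.7, 4.2) in frame 2.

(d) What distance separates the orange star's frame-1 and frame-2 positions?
1.9

The orange star moved from (6.1, 0.6) to (4.4, 1.5), a distance of √(1.7² + 0.9²) ≈ 1.9.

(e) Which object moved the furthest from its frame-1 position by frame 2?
the yellow circle

(moved 3.9; next 3.3)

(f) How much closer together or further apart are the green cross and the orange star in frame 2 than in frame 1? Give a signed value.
+1.1

Distance in frame 1: 3.8. Distance in frame 2: 4.9.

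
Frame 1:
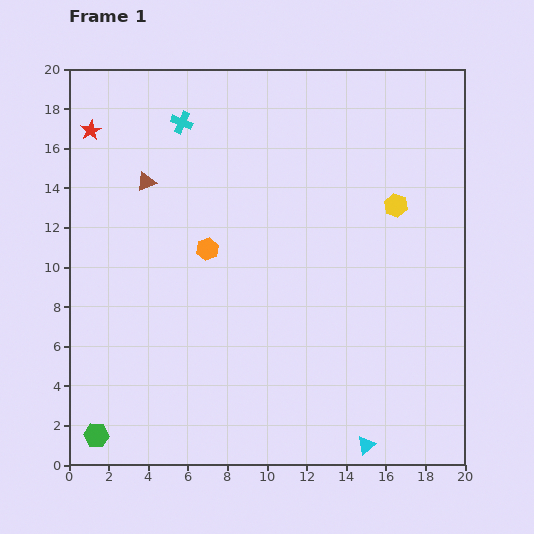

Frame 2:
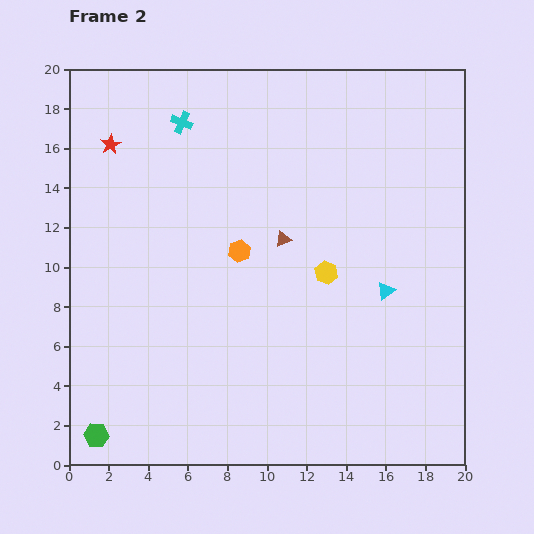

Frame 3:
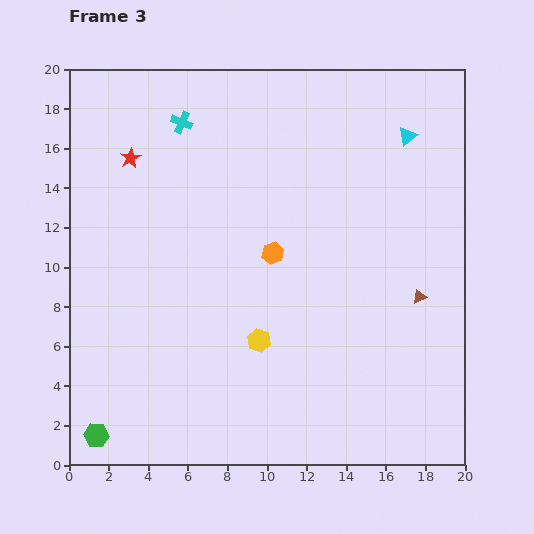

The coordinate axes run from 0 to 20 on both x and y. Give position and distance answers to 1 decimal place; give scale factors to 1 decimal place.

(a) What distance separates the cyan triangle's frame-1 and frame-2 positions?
7.9

The cyan triangle moved from (15.0, 1.0) to (16.0, 8.8), a distance of √(1.0² + 7.8²) ≈ 7.9.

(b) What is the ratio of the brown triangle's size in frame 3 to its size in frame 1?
0.7×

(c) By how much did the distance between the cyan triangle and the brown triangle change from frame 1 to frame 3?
-9.2

Distance in frame 1: 17.3. Distance in frame 3: 8.1.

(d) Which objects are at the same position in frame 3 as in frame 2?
the green hexagon, the cyan cross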